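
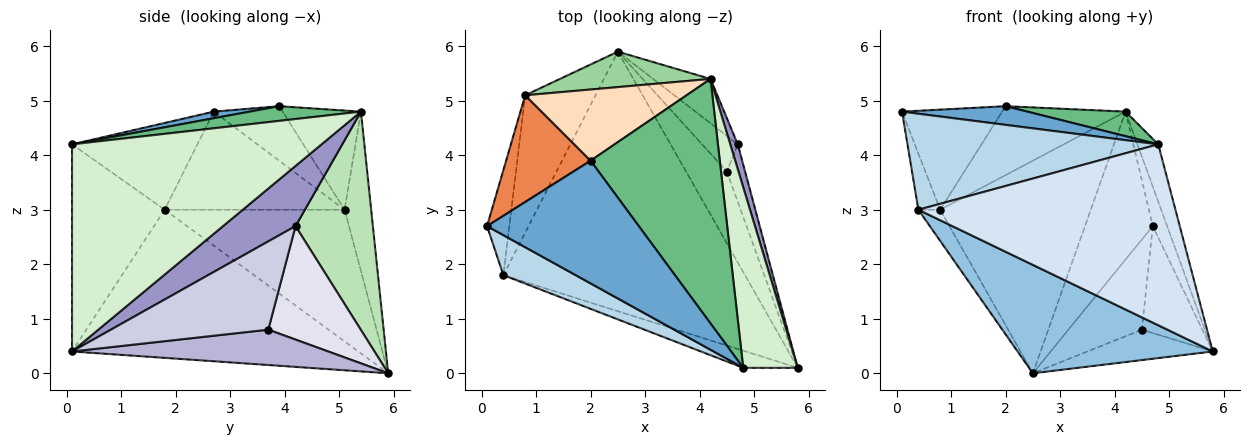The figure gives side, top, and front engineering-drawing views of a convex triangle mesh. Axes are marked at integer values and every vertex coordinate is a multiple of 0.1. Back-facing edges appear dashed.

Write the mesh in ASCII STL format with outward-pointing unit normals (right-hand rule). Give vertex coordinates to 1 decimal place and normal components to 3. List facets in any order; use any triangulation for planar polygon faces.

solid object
 facet normal 0.043 -0.150 0.988
  outer loop
   vertex 4.8 0.1 4.2
   vertex 2.0 3.9 4.9
   vertex 0.1 2.7 4.8
  endloop
 endfacet
 facet normal -0.492 -0.336 -0.803
  outer loop
   vertex 0.4 1.8 3.0
   vertex 2.5 5.9 0.0
   vertex 5.8 0.1 0.4
  endloop
 endfacet
 facet normal -0.419 -0.838 0.349
  outer loop
   vertex 0.4 1.8 3.0
   vertex 4.8 0.1 4.2
   vertex 0.1 2.7 4.8
  endloop
 endfacet
 facet normal -0.338 -0.937 -0.089
  outer loop
   vertex 0.4 1.8 3.0
   vertex 5.8 0.1 0.4
   vertex 4.8 0.1 4.2
  endloop
 endfacet
 facet normal -0.426 0.619 0.660
  outer loop
   vertex 0.8 5.1 3.0
   vertex 0.1 2.7 4.8
   vertex 2.0 3.9 4.9
  endloop
 endfacet
 facet normal -0.968 0.117 -0.220
  outer loop
   vertex 0.8 5.1 3.0
   vertex 0.4 1.8 3.0
   vertex 0.1 2.7 4.8
  endloop
 endfacet
 facet normal -0.877 0.106 -0.469
  outer loop
   vertex 0.8 5.1 3.0
   vertex 2.5 5.9 0.0
   vertex 0.4 1.8 3.0
  endloop
 endfacet
 facet normal -0.404 0.636 0.657
  outer loop
   vertex 4.2 5.4 4.8
   vertex 0.8 5.1 3.0
   vertex 2.0 3.9 4.9
  endloop
 endfacet
 facet normal 0.113 -0.099 0.989
  outer loop
   vertex 4.2 5.4 4.8
   vertex 2.0 3.9 4.9
   vertex 4.8 0.1 4.2
  endloop
 endfacet
 facet normal -0.171 0.972 0.162
  outer loop
   vertex 4.2 5.4 4.8
   vertex 2.5 5.9 0.0
   vertex 0.8 5.1 3.0
  endloop
 endfacet
 facet normal 0.738 0.647 -0.194
  outer loop
   vertex 4.2 5.4 4.8
   vertex 4.7 4.2 2.7
   vertex 2.5 5.9 0.0
  endloop
 endfacet
 facet normal 0.964 0.080 0.254
  outer loop
   vertex 4.2 5.4 4.8
   vertex 4.8 0.1 4.2
   vertex 5.8 0.1 0.4
  endloop
 endfacet
 facet normal 0.974 0.193 0.121
  outer loop
   vertex 4.2 5.4 4.8
   vertex 5.8 0.1 0.4
   vertex 4.7 4.2 2.7
  endloop
 endfacet
 facet normal 0.624 0.305 -0.720
  outer loop
   vertex 4.5 3.7 0.8
   vertex 5.8 0.1 0.4
   vertex 2.5 5.9 0.0
  endloop
 endfacet
 facet normal 0.917 0.352 -0.189
  outer loop
   vertex 4.5 3.7 0.8
   vertex 4.7 4.2 2.7
   vertex 5.8 0.1 0.4
  endloop
 endfacet
 facet normal 0.760 0.604 -0.239
  outer loop
   vertex 4.5 3.7 0.8
   vertex 2.5 5.9 0.0
   vertex 4.7 4.2 2.7
  endloop
 endfacet
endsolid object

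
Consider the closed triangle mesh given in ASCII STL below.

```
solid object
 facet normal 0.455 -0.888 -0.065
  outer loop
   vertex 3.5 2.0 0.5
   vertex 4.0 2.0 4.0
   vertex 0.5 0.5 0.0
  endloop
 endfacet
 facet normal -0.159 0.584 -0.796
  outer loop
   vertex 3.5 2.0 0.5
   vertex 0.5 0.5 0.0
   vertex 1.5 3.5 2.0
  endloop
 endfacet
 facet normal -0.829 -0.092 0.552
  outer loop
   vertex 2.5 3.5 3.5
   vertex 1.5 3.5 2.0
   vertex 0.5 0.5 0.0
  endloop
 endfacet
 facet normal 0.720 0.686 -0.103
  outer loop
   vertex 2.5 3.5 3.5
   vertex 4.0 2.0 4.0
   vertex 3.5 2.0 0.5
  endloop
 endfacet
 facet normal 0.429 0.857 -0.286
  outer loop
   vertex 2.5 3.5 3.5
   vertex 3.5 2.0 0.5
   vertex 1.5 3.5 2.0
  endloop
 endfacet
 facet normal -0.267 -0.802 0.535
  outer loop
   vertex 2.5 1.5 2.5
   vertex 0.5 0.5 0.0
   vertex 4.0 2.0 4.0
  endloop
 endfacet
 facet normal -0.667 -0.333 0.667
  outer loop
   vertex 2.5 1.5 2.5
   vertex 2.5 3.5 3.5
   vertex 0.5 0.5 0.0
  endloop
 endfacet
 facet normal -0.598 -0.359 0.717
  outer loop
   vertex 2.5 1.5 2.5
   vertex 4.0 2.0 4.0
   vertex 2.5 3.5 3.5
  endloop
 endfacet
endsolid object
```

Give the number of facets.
8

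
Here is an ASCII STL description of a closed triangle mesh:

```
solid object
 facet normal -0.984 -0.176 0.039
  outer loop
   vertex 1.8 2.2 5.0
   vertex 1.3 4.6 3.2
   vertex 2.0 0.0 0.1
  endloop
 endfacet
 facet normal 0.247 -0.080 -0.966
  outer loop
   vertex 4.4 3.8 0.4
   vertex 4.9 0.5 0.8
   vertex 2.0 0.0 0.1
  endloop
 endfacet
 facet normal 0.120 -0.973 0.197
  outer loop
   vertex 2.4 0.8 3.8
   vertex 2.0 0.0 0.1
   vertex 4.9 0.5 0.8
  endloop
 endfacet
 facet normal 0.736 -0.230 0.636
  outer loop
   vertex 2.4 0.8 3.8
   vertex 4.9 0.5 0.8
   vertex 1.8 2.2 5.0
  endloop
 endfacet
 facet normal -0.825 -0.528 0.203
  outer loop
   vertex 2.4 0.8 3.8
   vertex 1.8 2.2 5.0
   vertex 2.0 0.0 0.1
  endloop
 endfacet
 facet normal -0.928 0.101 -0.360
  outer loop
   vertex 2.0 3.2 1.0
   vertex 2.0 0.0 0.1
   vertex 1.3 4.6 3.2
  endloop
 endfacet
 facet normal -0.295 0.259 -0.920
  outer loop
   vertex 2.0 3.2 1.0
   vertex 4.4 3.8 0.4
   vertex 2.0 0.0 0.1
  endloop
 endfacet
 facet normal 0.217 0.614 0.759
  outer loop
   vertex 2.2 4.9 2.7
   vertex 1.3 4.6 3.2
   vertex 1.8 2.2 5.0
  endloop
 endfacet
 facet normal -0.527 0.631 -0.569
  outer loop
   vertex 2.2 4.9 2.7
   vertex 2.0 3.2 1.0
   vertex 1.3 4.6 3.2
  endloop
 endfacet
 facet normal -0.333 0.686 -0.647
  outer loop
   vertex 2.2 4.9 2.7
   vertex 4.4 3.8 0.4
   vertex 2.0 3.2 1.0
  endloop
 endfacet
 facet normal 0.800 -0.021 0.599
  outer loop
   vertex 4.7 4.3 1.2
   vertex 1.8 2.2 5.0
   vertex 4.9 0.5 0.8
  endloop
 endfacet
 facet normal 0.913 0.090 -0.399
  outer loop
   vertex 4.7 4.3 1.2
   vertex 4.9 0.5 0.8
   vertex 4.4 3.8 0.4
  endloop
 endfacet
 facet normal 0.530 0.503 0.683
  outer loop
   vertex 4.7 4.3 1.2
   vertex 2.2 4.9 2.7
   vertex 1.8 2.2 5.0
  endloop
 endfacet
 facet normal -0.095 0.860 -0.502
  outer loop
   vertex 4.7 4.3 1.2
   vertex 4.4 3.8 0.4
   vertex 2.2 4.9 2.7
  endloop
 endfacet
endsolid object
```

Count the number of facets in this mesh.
14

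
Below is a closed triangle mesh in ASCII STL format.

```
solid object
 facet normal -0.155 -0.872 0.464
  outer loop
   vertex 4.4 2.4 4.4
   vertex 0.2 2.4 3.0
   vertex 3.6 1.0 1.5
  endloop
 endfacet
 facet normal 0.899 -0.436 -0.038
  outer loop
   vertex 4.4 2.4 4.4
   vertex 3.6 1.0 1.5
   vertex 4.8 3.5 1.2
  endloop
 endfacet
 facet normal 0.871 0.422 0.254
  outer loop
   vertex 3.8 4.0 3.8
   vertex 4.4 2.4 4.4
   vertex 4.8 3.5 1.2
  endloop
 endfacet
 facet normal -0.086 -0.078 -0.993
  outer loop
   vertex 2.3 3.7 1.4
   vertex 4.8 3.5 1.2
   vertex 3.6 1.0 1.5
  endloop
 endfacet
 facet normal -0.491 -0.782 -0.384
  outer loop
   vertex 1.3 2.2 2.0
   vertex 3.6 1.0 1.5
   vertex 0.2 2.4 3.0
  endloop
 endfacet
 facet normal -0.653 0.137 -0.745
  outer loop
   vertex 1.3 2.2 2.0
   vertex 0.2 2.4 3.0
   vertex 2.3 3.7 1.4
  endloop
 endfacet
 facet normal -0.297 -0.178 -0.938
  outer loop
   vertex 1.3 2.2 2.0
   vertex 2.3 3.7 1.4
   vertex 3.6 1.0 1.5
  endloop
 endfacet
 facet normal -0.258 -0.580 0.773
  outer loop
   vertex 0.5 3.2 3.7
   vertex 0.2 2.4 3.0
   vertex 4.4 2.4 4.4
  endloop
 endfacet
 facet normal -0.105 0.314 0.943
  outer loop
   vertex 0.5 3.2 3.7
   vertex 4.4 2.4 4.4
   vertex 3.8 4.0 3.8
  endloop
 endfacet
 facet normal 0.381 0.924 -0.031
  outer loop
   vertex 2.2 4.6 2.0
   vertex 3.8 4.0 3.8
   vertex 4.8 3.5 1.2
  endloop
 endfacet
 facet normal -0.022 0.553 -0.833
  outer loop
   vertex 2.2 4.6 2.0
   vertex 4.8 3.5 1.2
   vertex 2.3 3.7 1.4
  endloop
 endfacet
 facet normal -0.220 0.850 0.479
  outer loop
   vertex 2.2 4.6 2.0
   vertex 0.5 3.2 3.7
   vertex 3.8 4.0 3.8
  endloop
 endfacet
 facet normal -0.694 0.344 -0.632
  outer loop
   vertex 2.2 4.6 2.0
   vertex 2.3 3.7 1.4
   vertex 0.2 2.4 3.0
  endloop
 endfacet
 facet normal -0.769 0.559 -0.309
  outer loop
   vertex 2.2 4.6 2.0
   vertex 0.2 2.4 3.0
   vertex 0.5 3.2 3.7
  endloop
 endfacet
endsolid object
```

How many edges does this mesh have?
21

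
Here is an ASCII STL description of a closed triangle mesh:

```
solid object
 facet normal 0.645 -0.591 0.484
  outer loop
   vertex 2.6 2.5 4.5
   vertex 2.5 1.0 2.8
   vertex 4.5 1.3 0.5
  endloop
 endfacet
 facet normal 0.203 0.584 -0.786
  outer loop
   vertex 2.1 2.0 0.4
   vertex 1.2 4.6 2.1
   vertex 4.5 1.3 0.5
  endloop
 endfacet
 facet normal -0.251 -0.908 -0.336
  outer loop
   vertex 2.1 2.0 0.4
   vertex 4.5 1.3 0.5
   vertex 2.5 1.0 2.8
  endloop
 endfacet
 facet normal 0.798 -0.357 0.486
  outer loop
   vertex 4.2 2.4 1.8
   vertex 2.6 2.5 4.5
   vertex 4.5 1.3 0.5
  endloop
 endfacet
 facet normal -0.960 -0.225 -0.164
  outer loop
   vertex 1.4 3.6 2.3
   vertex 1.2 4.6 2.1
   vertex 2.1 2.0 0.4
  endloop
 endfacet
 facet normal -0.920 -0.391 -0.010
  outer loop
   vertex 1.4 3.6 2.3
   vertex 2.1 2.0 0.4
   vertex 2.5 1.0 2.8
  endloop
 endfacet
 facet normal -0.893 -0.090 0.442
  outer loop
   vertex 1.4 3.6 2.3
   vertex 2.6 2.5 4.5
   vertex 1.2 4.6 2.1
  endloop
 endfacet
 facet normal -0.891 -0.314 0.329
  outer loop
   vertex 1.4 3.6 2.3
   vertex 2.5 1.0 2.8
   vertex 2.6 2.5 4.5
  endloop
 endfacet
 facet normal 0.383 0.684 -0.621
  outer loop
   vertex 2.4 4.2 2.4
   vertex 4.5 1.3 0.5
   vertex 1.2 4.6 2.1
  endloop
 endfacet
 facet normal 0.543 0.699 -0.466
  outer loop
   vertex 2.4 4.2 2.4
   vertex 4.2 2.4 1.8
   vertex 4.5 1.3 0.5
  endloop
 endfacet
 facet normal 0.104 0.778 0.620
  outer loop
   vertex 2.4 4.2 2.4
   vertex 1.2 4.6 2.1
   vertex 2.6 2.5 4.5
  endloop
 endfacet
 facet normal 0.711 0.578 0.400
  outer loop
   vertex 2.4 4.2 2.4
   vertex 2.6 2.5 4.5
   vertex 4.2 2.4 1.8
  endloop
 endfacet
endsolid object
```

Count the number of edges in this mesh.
18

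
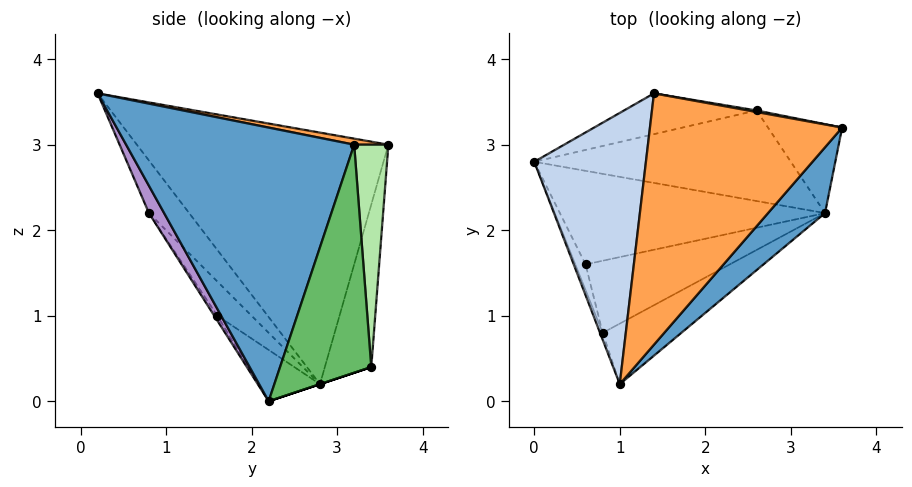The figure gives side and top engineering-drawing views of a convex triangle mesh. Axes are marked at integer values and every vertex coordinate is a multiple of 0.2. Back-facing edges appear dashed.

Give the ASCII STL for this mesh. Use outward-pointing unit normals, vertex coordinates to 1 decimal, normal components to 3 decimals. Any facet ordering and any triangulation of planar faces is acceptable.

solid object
 facet normal 0.762 -0.628 0.159
  outer loop
   vertex 3.4 2.2 0.0
   vertex 3.6 3.2 3.0
   vertex 1.0 0.2 3.6
  endloop
 endfacet
 facet normal -0.900 0.176 0.399
  outer loop
   vertex 1.4 3.6 3.0
   vertex 0.0 2.8 0.2
   vertex 1.0 0.2 3.6
  endloop
 endfacet
 facet normal 0.031 0.170 0.985
  outer loop
   vertex 1.4 3.6 3.0
   vertex 1.0 0.2 3.6
   vertex 3.6 3.2 3.0
  endloop
 endfacet
 facet normal -0.152 -0.600 -0.786
  outer loop
   vertex 0.6 1.6 1.0
   vertex 0.0 2.8 0.2
   vertex 3.4 2.2 0.0
  endloop
 endfacet
 facet normal 0.766 0.593 -0.249
  outer loop
   vertex 2.6 3.4 0.4
   vertex 3.6 3.2 3.0
   vertex 3.4 2.2 0.0
  endloop
 endfacet
 facet normal 0.179 0.984 0.007
  outer loop
   vertex 2.6 3.4 0.4
   vertex 1.4 3.6 3.0
   vertex 3.6 3.2 3.0
  endloop
 endfacet
 facet normal 0.000 0.316 -0.949
  outer loop
   vertex 2.6 3.4 0.4
   vertex 3.4 2.2 0.0
   vertex 0.0 2.8 0.2
  endloop
 endfacet
 facet normal -0.209 0.963 -0.171
  outer loop
   vertex 2.6 3.4 0.4
   vertex 0.0 2.8 0.2
   vertex 1.4 3.6 3.0
  endloop
 endfacet
 facet normal 0.142 -0.902 -0.407
  outer loop
   vertex 0.8 0.8 2.2
   vertex 3.4 2.2 0.0
   vertex 1.0 0.2 3.6
  endloop
 endfacet
 facet normal -0.019 -0.833 -0.552
  outer loop
   vertex 0.8 0.8 2.2
   vertex 0.6 1.6 1.0
   vertex 3.4 2.2 0.0
  endloop
 endfacet
 facet normal -0.911 -0.410 -0.046
  outer loop
   vertex 0.8 0.8 2.2
   vertex 1.0 0.2 3.6
   vertex 0.0 2.8 0.2
  endloop
 endfacet
 facet normal -0.796 -0.557 -0.239
  outer loop
   vertex 0.8 0.8 2.2
   vertex 0.0 2.8 0.2
   vertex 0.6 1.6 1.0
  endloop
 endfacet
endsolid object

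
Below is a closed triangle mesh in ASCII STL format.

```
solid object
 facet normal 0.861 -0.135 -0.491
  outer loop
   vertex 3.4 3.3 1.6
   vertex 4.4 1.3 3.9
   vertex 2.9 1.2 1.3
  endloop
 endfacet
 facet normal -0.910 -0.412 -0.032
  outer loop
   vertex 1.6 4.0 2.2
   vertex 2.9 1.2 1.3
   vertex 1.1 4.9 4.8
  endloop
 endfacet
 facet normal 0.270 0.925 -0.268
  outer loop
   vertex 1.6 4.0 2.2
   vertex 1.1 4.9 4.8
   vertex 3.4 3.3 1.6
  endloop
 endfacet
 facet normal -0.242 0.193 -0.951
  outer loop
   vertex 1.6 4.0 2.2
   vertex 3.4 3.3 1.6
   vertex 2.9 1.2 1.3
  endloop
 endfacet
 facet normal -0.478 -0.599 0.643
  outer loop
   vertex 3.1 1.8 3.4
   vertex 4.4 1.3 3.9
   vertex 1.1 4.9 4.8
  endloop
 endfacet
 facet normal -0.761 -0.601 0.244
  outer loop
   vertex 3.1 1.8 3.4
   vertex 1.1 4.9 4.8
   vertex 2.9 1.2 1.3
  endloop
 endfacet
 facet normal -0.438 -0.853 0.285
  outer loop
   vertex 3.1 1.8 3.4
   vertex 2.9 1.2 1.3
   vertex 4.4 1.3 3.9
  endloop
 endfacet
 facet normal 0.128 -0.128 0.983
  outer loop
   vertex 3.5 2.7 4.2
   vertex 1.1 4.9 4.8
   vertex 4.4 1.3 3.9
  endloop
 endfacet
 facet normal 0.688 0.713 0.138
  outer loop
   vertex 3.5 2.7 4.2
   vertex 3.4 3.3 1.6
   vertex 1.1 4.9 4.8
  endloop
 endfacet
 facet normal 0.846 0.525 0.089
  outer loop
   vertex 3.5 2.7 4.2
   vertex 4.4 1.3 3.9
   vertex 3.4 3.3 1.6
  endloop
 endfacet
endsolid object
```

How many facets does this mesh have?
10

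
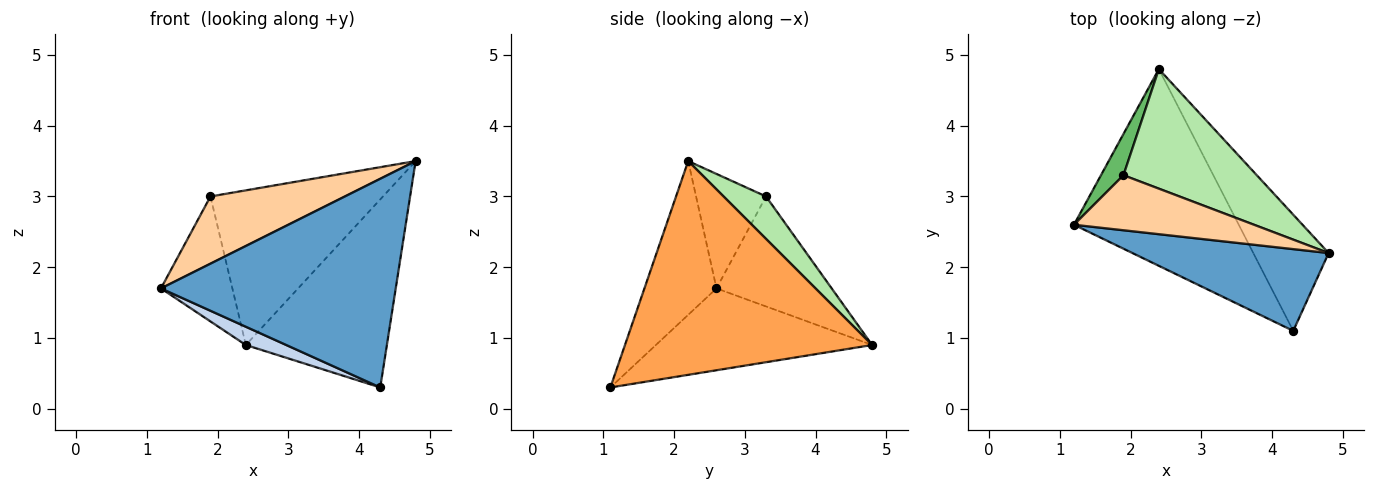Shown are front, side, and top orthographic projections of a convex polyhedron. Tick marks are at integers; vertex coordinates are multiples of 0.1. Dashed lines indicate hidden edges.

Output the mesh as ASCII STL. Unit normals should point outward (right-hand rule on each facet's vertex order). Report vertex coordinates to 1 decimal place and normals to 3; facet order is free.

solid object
 facet normal -0.275 -0.895 0.351
  outer loop
   vertex 4.3 1.1 0.3
   vertex 4.8 2.2 3.5
   vertex 1.2 2.6 1.7
  endloop
 endfacet
 facet normal -0.443 -0.083 -0.893
  outer loop
   vertex 4.3 1.1 0.3
   vertex 1.2 2.6 1.7
   vertex 2.4 4.8 0.9
  endloop
 endfacet
 facet normal 0.830 0.474 -0.293
  outer loop
   vertex 4.3 1.1 0.3
   vertex 2.4 4.8 0.9
   vertex 4.8 2.2 3.5
  endloop
 endfacet
 facet normal -0.374 -0.718 0.588
  outer loop
   vertex 1.9 3.3 3.0
   vertex 1.2 2.6 1.7
   vertex 4.8 2.2 3.5
  endloop
 endfacet
 facet normal -0.837 0.519 0.171
  outer loop
   vertex 1.9 3.3 3.0
   vertex 2.4 4.8 0.9
   vertex 1.2 2.6 1.7
  endloop
 endfacet
 facet normal 0.191 0.777 0.600
  outer loop
   vertex 1.9 3.3 3.0
   vertex 4.8 2.2 3.5
   vertex 2.4 4.8 0.9
  endloop
 endfacet
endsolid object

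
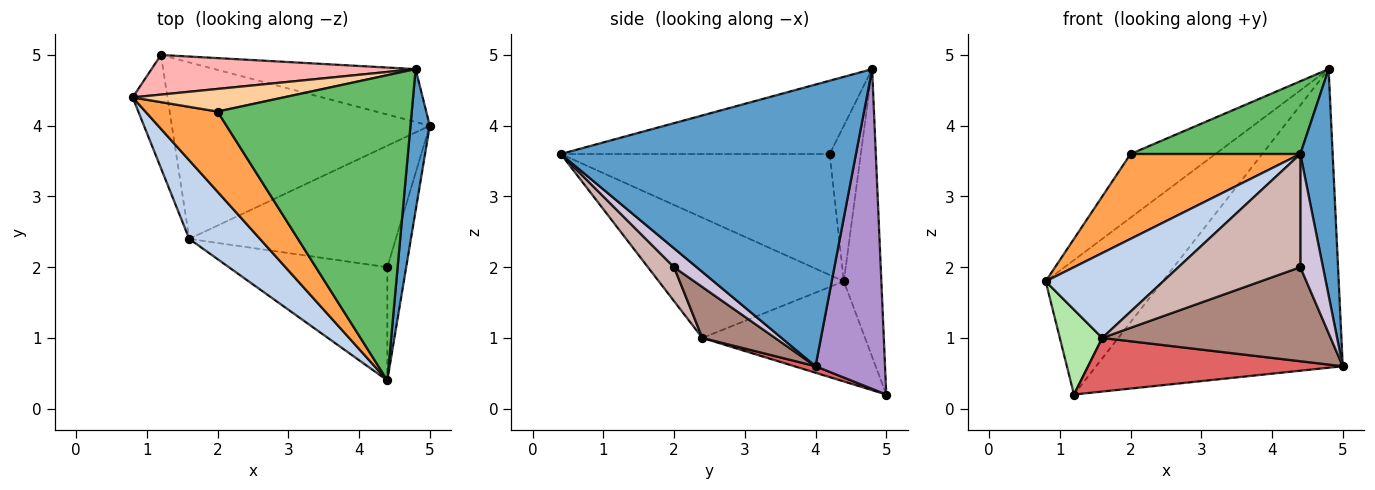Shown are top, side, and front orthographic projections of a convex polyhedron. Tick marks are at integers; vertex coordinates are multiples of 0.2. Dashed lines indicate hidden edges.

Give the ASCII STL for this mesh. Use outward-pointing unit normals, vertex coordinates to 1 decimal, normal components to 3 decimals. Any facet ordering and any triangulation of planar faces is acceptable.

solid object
 facet normal 0.992 -0.109 0.068
  outer loop
   vertex 4.8 4.8 4.8
   vertex 4.4 0.4 3.6
   vertex 5.0 4.0 0.6
  endloop
 endfacet
 facet normal -0.756 -0.480 0.445
  outer loop
   vertex 1.6 2.4 1.0
   vertex 4.4 0.4 3.6
   vertex 0.8 4.4 1.8
  endloop
 endfacet
 facet normal -0.755 -0.477 0.450
  outer loop
   vertex 2.0 4.2 3.6
   vertex 0.8 4.4 1.8
   vertex 4.4 0.4 3.6
  endloop
 endfacet
 facet normal -0.327 0.891 0.317
  outer loop
   vertex 2.0 4.2 3.6
   vertex 4.8 4.8 4.8
   vertex 0.8 4.4 1.8
  endloop
 endfacet
 facet normal -0.345 -0.218 0.913
  outer loop
   vertex 2.0 4.2 3.6
   vertex 4.4 0.4 3.6
   vertex 4.8 4.8 4.8
  endloop
 endfacet
 facet normal -0.917 -0.239 -0.319
  outer loop
   vertex 1.2 5.0 0.2
   vertex 1.6 2.4 1.0
   vertex 0.8 4.4 1.8
  endloop
 endfacet
 facet normal 0.024 -0.291 -0.957
  outer loop
   vertex 1.2 5.0 0.2
   vertex 5.0 4.0 0.6
   vertex 1.6 2.4 1.0
  endloop
 endfacet
 facet normal -0.294 0.917 0.270
  outer loop
   vertex 1.2 5.0 0.2
   vertex 0.8 4.4 1.8
   vertex 4.8 4.8 4.8
  endloop
 endfacet
 facet normal 0.267 0.949 -0.168
  outer loop
   vertex 1.2 5.0 0.2
   vertex 4.8 4.8 4.8
   vertex 5.0 4.0 0.6
  endloop
 endfacet
 facet normal 0.577 -0.577 -0.577
  outer loop
   vertex 4.4 2.0 2.0
   vertex 5.0 4.0 0.6
   vertex 4.4 0.4 3.6
  endloop
 endfacet
 facet normal 0.191 -0.601 -0.776
  outer loop
   vertex 4.4 2.0 2.0
   vertex 1.6 2.4 1.0
   vertex 5.0 4.0 0.6
  endloop
 endfacet
 facet normal 0.150 -0.699 -0.699
  outer loop
   vertex 4.4 2.0 2.0
   vertex 4.4 0.4 3.6
   vertex 1.6 2.4 1.0
  endloop
 endfacet
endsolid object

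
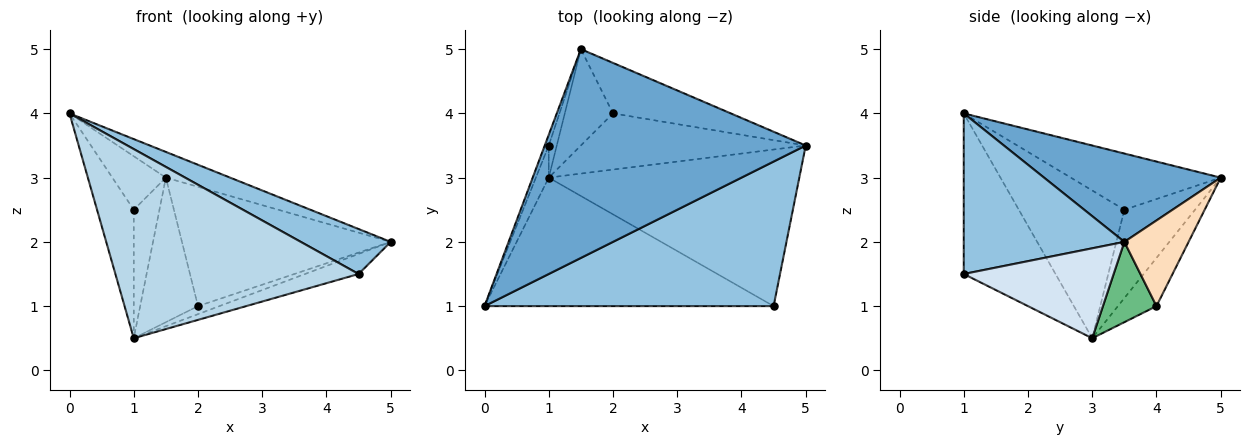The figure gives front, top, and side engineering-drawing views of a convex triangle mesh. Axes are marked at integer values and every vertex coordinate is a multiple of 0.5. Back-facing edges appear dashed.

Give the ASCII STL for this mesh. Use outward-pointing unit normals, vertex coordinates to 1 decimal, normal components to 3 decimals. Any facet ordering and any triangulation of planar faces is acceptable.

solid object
 facet normal 0.318 0.116 0.941
  outer loop
   vertex 1.5 5.0 3.0
   vertex 0.0 1.0 4.0
   vertex 5.0 3.5 2.0
  endloop
 endfacet
 facet normal 0.469 -0.262 0.844
  outer loop
   vertex 4.5 1.0 1.5
   vertex 5.0 3.5 2.0
   vertex 0.0 1.0 4.0
  endloop
 endfacet
 facet normal -0.298 -0.790 -0.536
  outer loop
   vertex 4.5 1.0 1.5
   vertex 0.0 1.0 4.0
   vertex 1.0 3.0 0.5
  endloop
 endfacet
 facet normal 0.335 0.120 -0.934
  outer loop
   vertex 4.5 1.0 1.5
   vertex 1.0 3.0 0.5
   vertex 5.0 3.5 2.0
  endloop
 endfacet
 facet normal -0.940 0.336 -0.067
  outer loop
   vertex 1.0 3.5 2.5
   vertex 0.0 1.0 4.0
   vertex 1.5 5.0 3.0
  endloop
 endfacet
 facet normal -0.941 0.327 -0.082
  outer loop
   vertex 1.0 3.5 2.5
   vertex 1.0 3.0 0.5
   vertex 0.0 1.0 4.0
  endloop
 endfacet
 facet normal -0.936 0.341 -0.085
  outer loop
   vertex 1.0 3.5 2.5
   vertex 1.5 5.0 3.0
   vertex 1.0 3.0 0.5
  endloop
 endfacet
 facet normal 0.273 0.886 -0.375
  outer loop
   vertex 2.0 4.0 1.0
   vertex 1.5 5.0 3.0
   vertex 5.0 3.5 2.0
  endloop
 endfacet
 facet normal 0.333 0.133 -0.933
  outer loop
   vertex 2.0 4.0 1.0
   vertex 5.0 3.5 2.0
   vertex 1.0 3.0 0.5
  endloop
 endfacet
 facet normal -0.485 0.728 -0.485
  outer loop
   vertex 2.0 4.0 1.0
   vertex 1.0 3.0 0.5
   vertex 1.5 5.0 3.0
  endloop
 endfacet
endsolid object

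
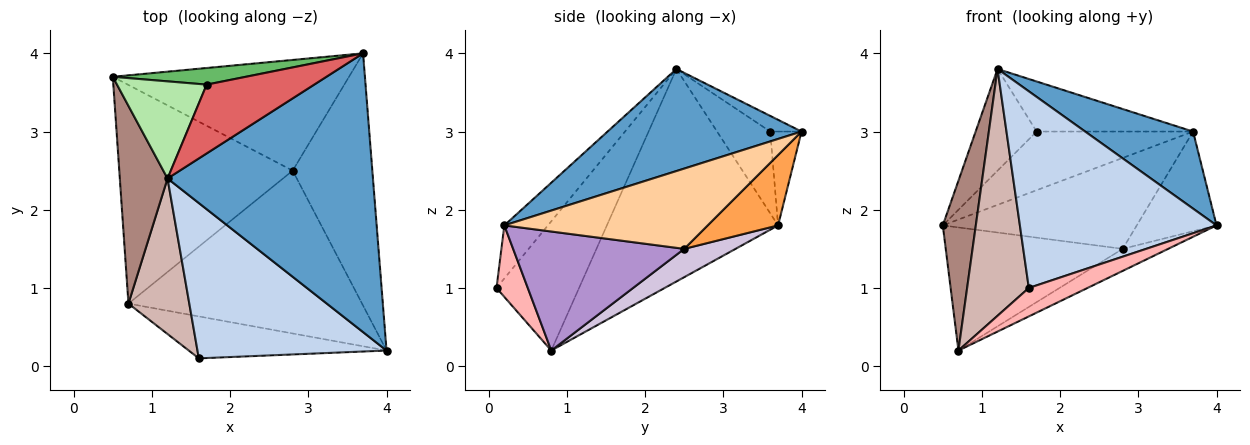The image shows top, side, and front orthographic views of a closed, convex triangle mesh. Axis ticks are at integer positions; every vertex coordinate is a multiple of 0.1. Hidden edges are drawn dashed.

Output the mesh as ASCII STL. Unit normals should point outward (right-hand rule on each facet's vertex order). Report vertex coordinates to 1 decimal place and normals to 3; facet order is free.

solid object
 facet normal 0.432 -0.240 0.869
  outer loop
   vertex 1.2 2.4 3.8
   vertex 4.0 0.2 1.8
   vertex 3.7 4.0 3.0
  endloop
 endfacet
 facet normal -0.171 -0.773 0.611
  outer loop
   vertex 1.6 0.1 1.0
   vertex 4.0 0.2 1.8
   vertex 1.2 2.4 3.8
  endloop
 endfacet
 facet normal 0.224 0.618 -0.753
  outer loop
   vertex 2.8 2.5 1.5
   vertex 0.5 3.7 1.8
   vertex 3.7 4.0 3.0
  endloop
 endfacet
 facet normal 0.684 0.268 -0.679
  outer loop
   vertex 2.8 2.5 1.5
   vertex 3.7 4.0 3.0
   vertex 4.0 0.2 1.8
  endloop
 endfacet
 facet normal -0.189 0.945 0.268
  outer loop
   vertex 1.7 3.6 3.0
   vertex 3.7 4.0 3.0
   vertex 0.5 3.7 1.8
  endloop
 endfacet
 facet normal -0.533 0.612 0.584
  outer loop
   vertex 1.7 3.6 3.0
   vertex 0.5 3.7 1.8
   vertex 1.2 2.4 3.8
  endloop
 endfacet
 facet normal -0.117 0.584 0.803
  outer loop
   vertex 1.7 3.6 3.0
   vertex 1.2 2.4 3.8
   vertex 3.7 4.0 3.0
  endloop
 endfacet
 facet normal 0.287 -0.538 -0.793
  outer loop
   vertex 0.7 0.8 0.2
   vertex 4.0 0.2 1.8
   vertex 1.6 0.1 1.0
  endloop
 endfacet
 facet normal 0.451 0.120 -0.885
  outer loop
   vertex 0.7 0.8 0.2
   vertex 2.8 2.5 1.5
   vertex 4.0 0.2 1.8
  endloop
 endfacet
 facet normal 0.141 0.486 -0.863
  outer loop
   vertex 0.7 0.8 0.2
   vertex 0.5 3.7 1.8
   vertex 2.8 2.5 1.5
  endloop
 endfacet
 facet normal -0.959 -0.185 0.215
  outer loop
   vertex 0.7 0.8 0.2
   vertex 1.2 2.4 3.8
   vertex 0.5 3.7 1.8
  endloop
 endfacet
 facet normal -0.749 -0.560 0.353
  outer loop
   vertex 0.7 0.8 0.2
   vertex 1.6 0.1 1.0
   vertex 1.2 2.4 3.8
  endloop
 endfacet
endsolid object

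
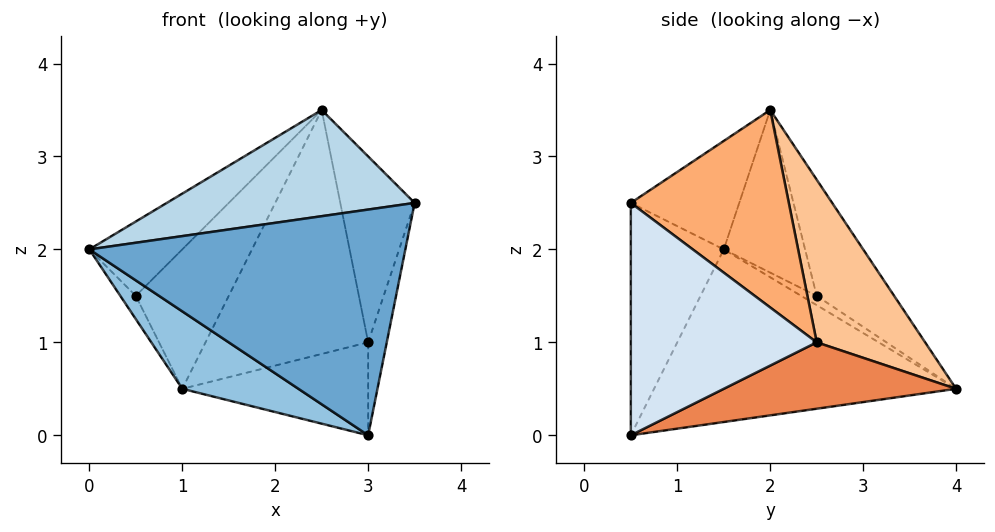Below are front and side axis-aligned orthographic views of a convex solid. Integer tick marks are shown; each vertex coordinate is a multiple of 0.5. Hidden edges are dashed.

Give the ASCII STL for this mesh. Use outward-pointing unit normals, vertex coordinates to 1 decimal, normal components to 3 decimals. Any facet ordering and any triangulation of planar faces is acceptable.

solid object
 facet normal -0.282 -0.958 0.056
  outer loop
   vertex 3.0 0.5 0.0
   vertex 3.5 0.5 2.5
   vertex 0.0 1.5 2.0
  endloop
 endfacet
 facet normal -0.592 -0.228 -0.774
  outer loop
   vertex 3.0 0.5 0.0
   vertex 0.0 1.5 2.0
   vertex 1.0 4.0 0.5
  endloop
 endfacet
 facet normal -0.287 -0.656 0.698
  outer loop
   vertex 2.5 2.0 3.5
   vertex 0.0 1.5 2.0
   vertex 3.5 0.5 2.5
  endloop
 endfacet
 facet normal 0.976 0.098 -0.195
  outer loop
   vertex 3.0 2.5 1.0
   vertex 3.5 0.5 2.5
   vertex 3.0 0.5 0.0
  endloop
 endfacet
 facet normal 0.488 0.390 -0.781
  outer loop
   vertex 3.0 2.5 1.0
   vertex 3.0 0.5 0.0
   vertex 1.0 4.0 0.5
  endloop
 endfacet
 facet normal 0.874 0.411 0.257
  outer loop
   vertex 3.0 2.5 1.0
   vertex 2.5 2.0 3.5
   vertex 3.5 0.5 2.5
  endloop
 endfacet
 facet normal 0.535 0.802 0.267
  outer loop
   vertex 3.0 2.5 1.0
   vertex 1.0 4.0 0.5
   vertex 2.5 2.0 3.5
  endloop
 endfacet
 facet normal -0.577 0.577 0.577
  outer loop
   vertex 0.5 2.5 1.5
   vertex 1.0 4.0 0.5
   vertex 0.0 1.5 2.0
  endloop
 endfacet
 facet normal -0.503 0.574 0.646
  outer loop
   vertex 0.5 2.5 1.5
   vertex 0.0 1.5 2.0
   vertex 2.5 2.0 3.5
  endloop
 endfacet
 facet normal -0.492 0.590 0.640
  outer loop
   vertex 0.5 2.5 1.5
   vertex 2.5 2.0 3.5
   vertex 1.0 4.0 0.5
  endloop
 endfacet
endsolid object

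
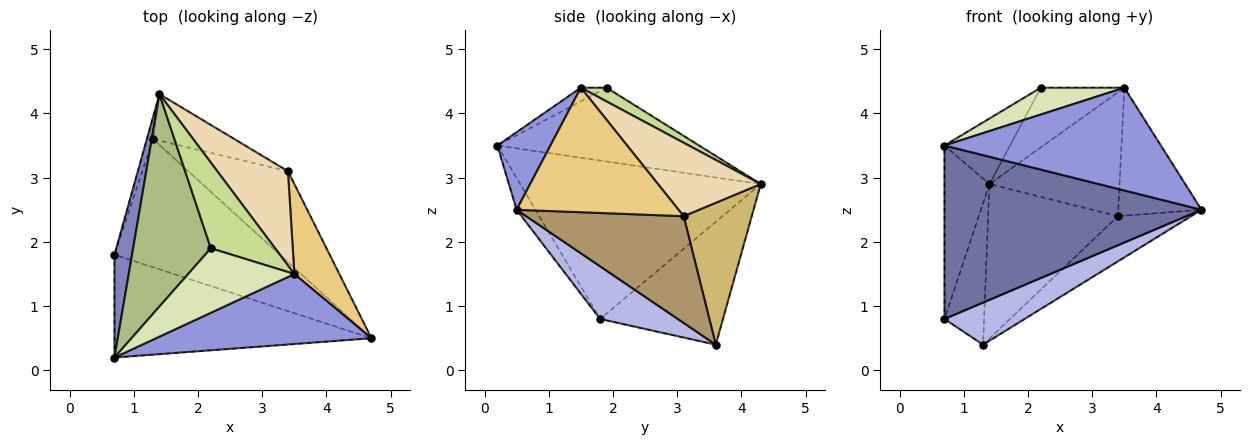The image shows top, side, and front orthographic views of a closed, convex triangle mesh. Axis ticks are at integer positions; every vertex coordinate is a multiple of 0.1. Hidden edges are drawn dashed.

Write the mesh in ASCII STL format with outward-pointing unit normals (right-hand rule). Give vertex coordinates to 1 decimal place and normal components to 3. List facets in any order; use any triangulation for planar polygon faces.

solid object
 facet normal -0.063 -0.859 -0.509
  outer loop
   vertex 0.7 0.2 3.5
   vertex 0.7 1.8 0.8
   vertex 4.7 0.5 2.5
  endloop
 endfacet
 facet normal -0.977 0.183 0.108
  outer loop
   vertex 0.7 0.2 3.5
   vertex 1.4 4.3 2.9
   vertex 0.7 1.8 0.8
  endloop
 endfacet
 facet normal 0.199 -0.810 0.552
  outer loop
   vertex 3.5 1.5 4.4
   vertex 0.7 0.2 3.5
   vertex 4.7 0.5 2.5
  endloop
 endfacet
 facet normal 0.289 -0.299 -0.909
  outer loop
   vertex 1.3 3.6 0.4
   vertex 4.7 0.5 2.5
   vertex 0.7 1.8 0.8
  endloop
 endfacet
 facet normal -0.951 0.306 -0.048
  outer loop
   vertex 1.3 3.6 0.4
   vertex 0.7 1.8 0.8
   vertex 1.4 4.3 2.9
  endloop
 endfacet
 facet normal -0.672 0.218 0.708
  outer loop
   vertex 2.2 1.9 4.4
   vertex 1.4 4.3 2.9
   vertex 0.7 0.2 3.5
  endloop
 endfacet
 facet normal 0.173 0.563 0.808
  outer loop
   vertex 2.2 1.9 4.4
   vertex 3.5 1.5 4.4
   vertex 1.4 4.3 2.9
  endloop
 endfacet
 facet normal -0.117 -0.382 0.917
  outer loop
   vertex 2.2 1.9 4.4
   vertex 0.7 0.2 3.5
   vertex 3.5 1.5 4.4
  endloop
 endfacet
 facet normal 0.692 0.321 -0.646
  outer loop
   vertex 3.4 3.1 2.4
   vertex 4.7 0.5 2.5
   vertex 1.3 3.6 0.4
  endloop
 endfacet
 facet normal 0.449 0.856 -0.258
  outer loop
   vertex 3.4 3.1 2.4
   vertex 1.3 3.6 0.4
   vertex 1.4 4.3 2.9
  endloop
 endfacet
 facet normal 0.847 0.435 0.306
  outer loop
   vertex 3.4 3.1 2.4
   vertex 3.5 1.5 4.4
   vertex 4.7 0.5 2.5
  endloop
 endfacet
 facet normal 0.532 0.674 0.512
  outer loop
   vertex 3.4 3.1 2.4
   vertex 1.4 4.3 2.9
   vertex 3.5 1.5 4.4
  endloop
 endfacet
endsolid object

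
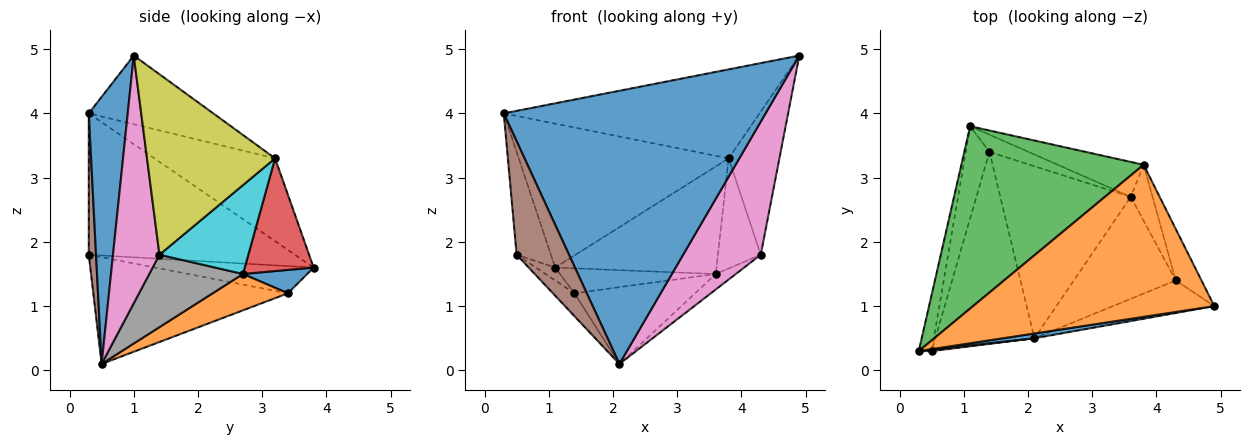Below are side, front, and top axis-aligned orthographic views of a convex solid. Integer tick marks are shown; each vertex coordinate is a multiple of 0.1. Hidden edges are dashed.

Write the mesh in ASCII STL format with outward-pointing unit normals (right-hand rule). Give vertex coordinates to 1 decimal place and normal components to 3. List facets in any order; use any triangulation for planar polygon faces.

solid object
 facet normal 0.147 -0.989 0.017
  outer loop
   vertex 2.1 0.5 0.1
   vertex 4.9 1.0 4.9
   vertex 0.3 0.3 4.0
  endloop
 endfacet
 facet normal -0.239 0.490 0.838
  outer loop
   vertex 3.8 3.2 3.3
   vertex 0.3 0.3 4.0
   vertex 4.9 1.0 4.9
  endloop
 endfacet
 facet normal -0.336 0.584 0.739
  outer loop
   vertex 3.8 3.2 3.3
   vertex 1.1 3.8 1.6
   vertex 0.3 0.3 4.0
  endloop
 endfacet
 facet normal 0.376 0.881 -0.287
  outer loop
   vertex 3.8 3.2 3.3
   vertex 3.6 2.7 1.5
   vertex 1.1 3.8 1.6
  endloop
 endfacet
 facet normal -0.983 0.163 -0.089
  outer loop
   vertex 0.5 0.3 1.8
   vertex 0.3 0.3 4.0
   vertex 1.1 3.8 1.6
  endloop
 endfacet
 facet normal 0.137 -0.990 0.012
  outer loop
   vertex 0.5 0.3 1.8
   vertex 2.1 0.5 0.1
   vertex 0.3 0.3 4.0
  endloop
 endfacet
 facet normal 0.502 -0.840 -0.206
  outer loop
   vertex 4.3 1.4 1.8
   vertex 4.9 1.0 4.9
   vertex 2.1 0.5 0.1
  endloop
 endfacet
 facet normal 0.575 0.123 -0.809
  outer loop
   vertex 4.3 1.4 1.8
   vertex 2.1 0.5 0.1
   vertex 3.6 2.7 1.5
  endloop
 endfacet
 facet normal 0.922 0.365 -0.131
  outer loop
   vertex 4.3 1.4 1.8
   vertex 3.8 3.2 3.3
   vertex 4.9 1.0 4.9
  endloop
 endfacet
 facet normal 0.880 0.424 -0.216
  outer loop
   vertex 4.3 1.4 1.8
   vertex 3.6 2.7 1.5
   vertex 3.8 3.2 3.3
  endloop
 endfacet
 facet normal 0.321 0.779 -0.538
  outer loop
   vertex 1.4 3.4 1.2
   vertex 1.1 3.8 1.6
   vertex 3.6 2.7 1.5
  endloop
 endfacet
 facet normal 0.246 0.395 -0.885
  outer loop
   vertex 1.4 3.4 1.2
   vertex 3.6 2.7 1.5
   vertex 2.1 0.5 0.1
  endloop
 endfacet
 facet normal -0.751 0.091 -0.654
  outer loop
   vertex 1.4 3.4 1.2
   vertex 0.5 0.3 1.8
   vertex 1.1 3.8 1.6
  endloop
 endfacet
 facet normal -0.731 0.081 -0.678
  outer loop
   vertex 1.4 3.4 1.2
   vertex 2.1 0.5 0.1
   vertex 0.5 0.3 1.8
  endloop
 endfacet
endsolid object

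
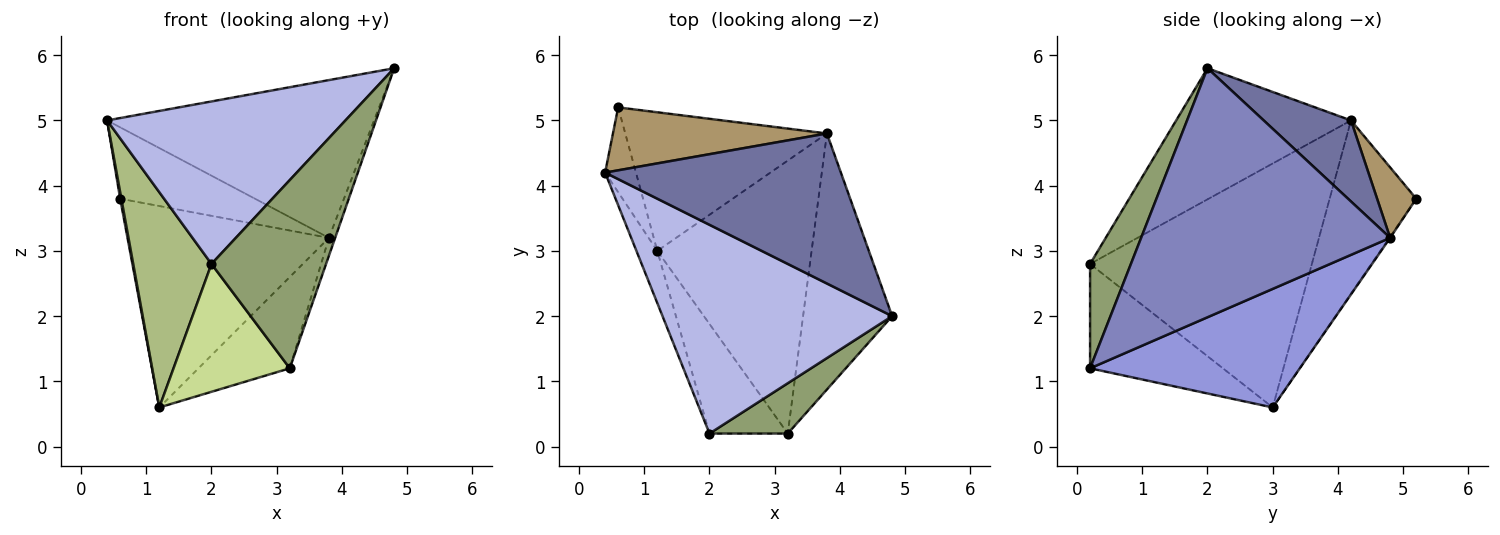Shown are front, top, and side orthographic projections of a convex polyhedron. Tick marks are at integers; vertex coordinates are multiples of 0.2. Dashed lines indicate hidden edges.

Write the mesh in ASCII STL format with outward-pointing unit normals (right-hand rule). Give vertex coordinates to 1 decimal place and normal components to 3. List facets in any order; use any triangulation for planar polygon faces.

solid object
 facet normal 0.231 0.705 0.671
  outer loop
   vertex 3.8 4.8 3.2
   vertex 0.4 4.2 5.0
   vertex 4.8 2.0 5.8
  endloop
 endfacet
 facet normal 0.941 0.024 -0.337
  outer loop
   vertex 3.8 4.8 3.2
   vertex 4.8 2.0 5.8
   vertex 3.2 0.2 1.2
  endloop
 endfacet
 facet normal 0.589 0.256 -0.766
  outer loop
   vertex 3.8 4.8 3.2
   vertex 3.2 0.2 1.2
   vertex 1.2 3.0 0.6
  endloop
 endfacet
 facet normal -0.411 -0.560 0.719
  outer loop
   vertex 2.0 0.2 2.8
   vertex 4.8 2.0 5.8
   vertex 0.4 4.2 5.0
  endloop
 endfacet
 facet normal 0.326 -0.913 0.244
  outer loop
   vertex 2.0 0.2 2.8
   vertex 3.2 0.2 1.2
   vertex 4.8 2.0 5.8
  endloop
 endfacet
 facet normal -0.940 -0.332 -0.080
  outer loop
   vertex 2.0 0.2 2.8
   vertex 0.4 4.2 5.0
   vertex 1.2 3.0 0.6
  endloop
 endfacet
 facet normal -0.655 -0.573 -0.492
  outer loop
   vertex 2.0 0.2 2.8
   vertex 1.2 3.0 0.6
   vertex 3.2 0.2 1.2
  endloop
 endfacet
 facet normal -0.984 -0.013 -0.175
  outer loop
   vertex 0.6 5.2 3.8
   vertex 1.2 3.0 0.6
   vertex 0.4 4.2 5.0
  endloop
 endfacet
 facet normal 0.213 0.733 0.646
  outer loop
   vertex 0.6 5.2 3.8
   vertex 0.4 4.2 5.0
   vertex 3.8 4.8 3.2
  endloop
 endfacet
 facet normal -0.003 0.824 -0.567
  outer loop
   vertex 0.6 5.2 3.8
   vertex 3.8 4.8 3.2
   vertex 1.2 3.0 0.6
  endloop
 endfacet
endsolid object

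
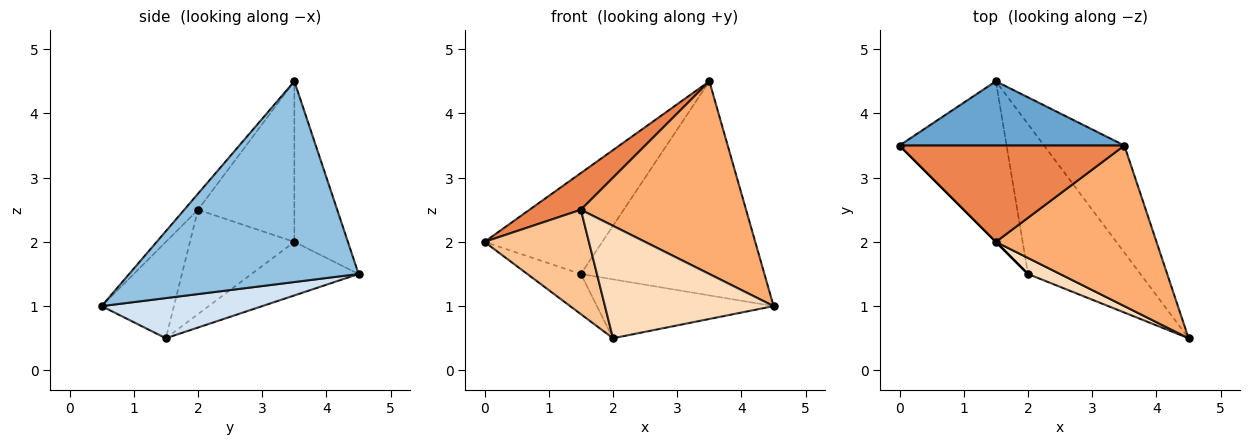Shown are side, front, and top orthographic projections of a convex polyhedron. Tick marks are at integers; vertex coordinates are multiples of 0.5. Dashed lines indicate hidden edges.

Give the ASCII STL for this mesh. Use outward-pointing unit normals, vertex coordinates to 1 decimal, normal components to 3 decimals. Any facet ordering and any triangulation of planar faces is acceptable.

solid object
 facet normal -0.358 0.788 0.501
  outer loop
   vertex 1.5 4.5 1.5
   vertex 0.0 3.5 2.0
   vertex 3.5 3.5 4.5
  endloop
 endfacet
 facet normal 0.745 0.596 -0.298
  outer loop
   vertex 1.5 4.5 1.5
   vertex 3.5 3.5 4.5
   vertex 4.5 0.5 1.0
  endloop
 endfacet
 facet normal -0.436 0.218 -0.873
  outer loop
   vertex 2.0 1.5 0.5
   vertex 0.0 3.5 2.0
   vertex 1.5 4.5 1.5
  endloop
 endfacet
 facet normal 0.315 0.347 -0.883
  outer loop
   vertex 2.0 1.5 0.5
   vertex 1.5 4.5 1.5
   vertex 4.5 0.5 1.0
  endloop
 endfacet
 facet normal -0.555 -0.296 0.777
  outer loop
   vertex 1.5 2.0 2.5
   vertex 3.5 3.5 4.5
   vertex 0.0 3.5 2.0
  endloop
 endfacet
 facet normal -0.064 -0.767 0.639
  outer loop
   vertex 1.5 2.0 2.5
   vertex 4.5 0.5 1.0
   vertex 3.5 3.5 4.5
  endloop
 endfacet
 facet normal -0.707 -0.707 0.000
  outer loop
   vertex 1.5 2.0 2.5
   vertex 0.0 3.5 2.0
   vertex 2.0 1.5 0.5
  endloop
 endfacet
 facet normal -0.391 -0.911 0.130
  outer loop
   vertex 1.5 2.0 2.5
   vertex 2.0 1.5 0.5
   vertex 4.5 0.5 1.0
  endloop
 endfacet
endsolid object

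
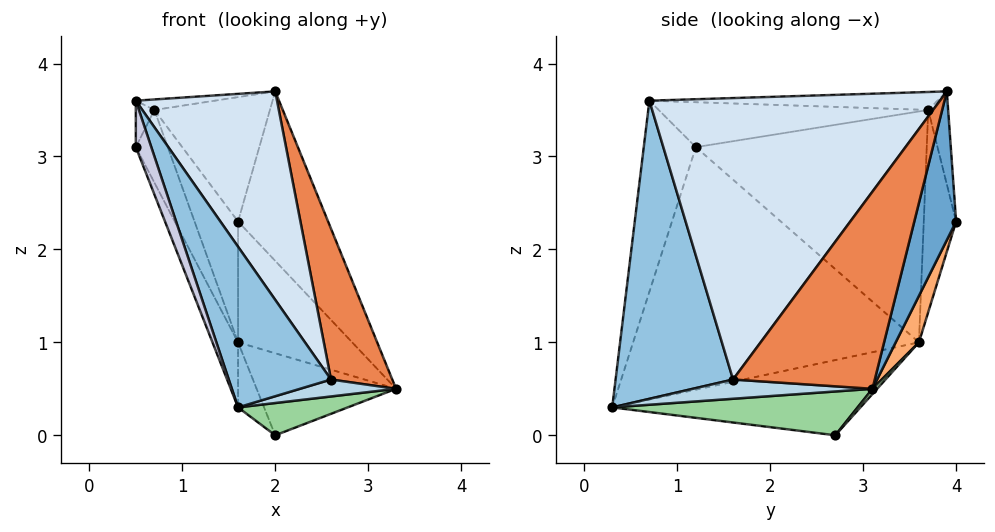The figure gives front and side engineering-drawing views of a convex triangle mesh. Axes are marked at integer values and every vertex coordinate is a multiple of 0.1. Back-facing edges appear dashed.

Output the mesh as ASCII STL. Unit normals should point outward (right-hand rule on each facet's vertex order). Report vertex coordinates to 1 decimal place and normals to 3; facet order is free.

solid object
 facet normal 0.421 0.906 -0.056
  outer loop
   vertex 2.0 3.9 3.7
   vertex 3.3 3.1 0.5
   vertex 1.6 4.0 2.3
  endloop
 endfacet
 facet normal 0.716 -0.623 0.314
  outer loop
   vertex 2.6 1.6 0.6
   vertex 0.5 0.7 3.6
   vertex 1.6 0.3 0.3
  endloop
 endfacet
 facet normal 0.656 -0.351 -0.668
  outer loop
   vertex 2.6 1.6 0.6
   vertex 1.6 0.3 0.3
   vertex 3.3 3.1 0.5
  endloop
 endfacet
 facet normal 0.805 -0.391 0.446
  outer loop
   vertex 2.6 1.6 0.6
   vertex 2.0 3.9 3.7
   vertex 0.5 0.7 3.6
  endloop
 endfacet
 facet normal 0.830 -0.359 0.427
  outer loop
   vertex 2.6 1.6 0.6
   vertex 3.3 3.1 0.5
   vertex 2.0 3.9 3.7
  endloop
 endfacet
 facet normal 0.191 0.938 -0.289
  outer loop
   vertex 1.6 3.6 1.0
   vertex 1.6 4.0 2.3
   vertex 3.3 3.1 0.5
  endloop
 endfacet
 facet normal -0.158 0.043 0.986
  outer loop
   vertex 0.7 3.7 3.5
   vertex 0.5 0.7 3.6
   vertex 2.0 3.9 3.7
  endloop
 endfacet
 facet normal -0.169 0.979 0.118
  outer loop
   vertex 0.7 3.7 3.5
   vertex 2.0 3.9 3.7
   vertex 1.6 4.0 2.3
  endloop
 endfacet
 facet normal -0.579 0.779 -0.240
  outer loop
   vertex 0.7 3.7 3.5
   vertex 1.6 4.0 2.3
   vertex 1.6 3.6 1.0
  endloop
 endfacet
 facet normal 0.401 -0.179 -0.899
  outer loop
   vertex 2.0 2.7 0.0
   vertex 3.3 3.1 0.5
   vertex 1.6 0.3 0.3
  endloop
 endfacet
 facet normal 0.025 0.748 -0.663
  outer loop
   vertex 2.0 2.7 0.0
   vertex 1.6 3.6 1.0
   vertex 3.3 3.1 0.5
  endloop
 endfacet
 facet normal -0.892 0.094 -0.441
  outer loop
   vertex 2.0 2.7 0.0
   vertex 1.6 0.3 0.3
   vertex 1.6 3.6 1.0
  endloop
 endfacet
 facet normal -0.918 0.082 -0.387
  outer loop
   vertex 0.5 1.2 3.1
   vertex 1.6 3.6 1.0
   vertex 1.6 0.3 0.3
  endloop
 endfacet
 facet normal -0.931 0.129 -0.340
  outer loop
   vertex 0.5 1.2 3.1
   vertex 0.7 3.7 3.5
   vertex 1.6 3.6 1.0
  endloop
 endfacet
 facet normal -0.922 -0.274 -0.274
  outer loop
   vertex 0.5 1.2 3.1
   vertex 1.6 0.3 0.3
   vertex 0.5 0.7 3.6
  endloop
 endfacet
 facet normal -0.995 0.069 0.069
  outer loop
   vertex 0.5 1.2 3.1
   vertex 0.5 0.7 3.6
   vertex 0.7 3.7 3.5
  endloop
 endfacet
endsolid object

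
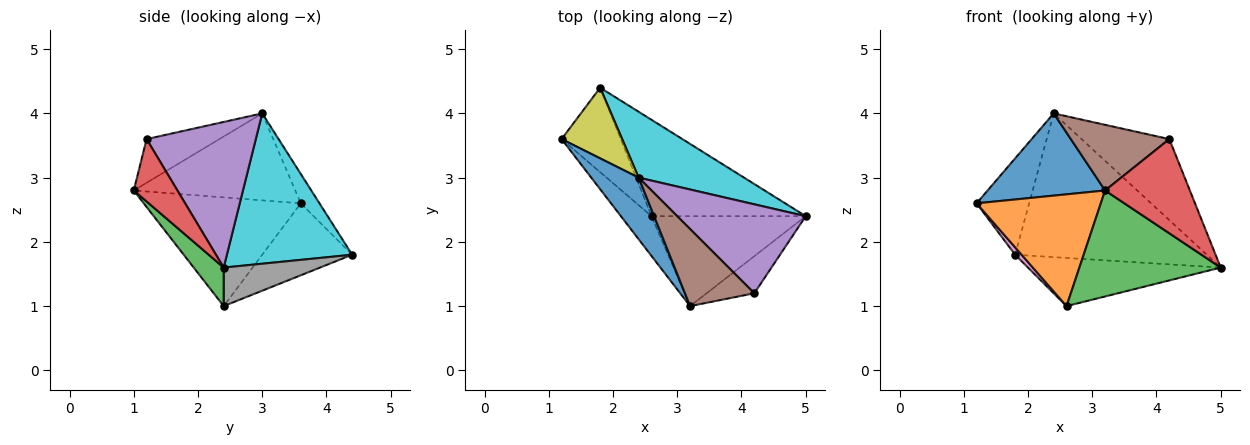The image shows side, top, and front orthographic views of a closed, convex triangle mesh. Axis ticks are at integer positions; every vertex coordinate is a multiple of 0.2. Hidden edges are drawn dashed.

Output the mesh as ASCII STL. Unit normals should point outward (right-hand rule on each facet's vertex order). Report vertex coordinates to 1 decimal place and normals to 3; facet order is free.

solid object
 facet normal -0.740 -0.538 0.404
  outer loop
   vertex 2.4 3.0 4.0
   vertex 1.2 3.6 2.6
   vertex 3.2 1.0 2.8
  endloop
 endfacet
 facet normal -0.766 -0.606 -0.216
  outer loop
   vertex 2.6 2.4 1.0
   vertex 3.2 1.0 2.8
   vertex 1.2 3.6 2.6
  endloop
 endfacet
 facet normal 0.160 -0.753 -0.639
  outer loop
   vertex 2.6 2.4 1.0
   vertex 5.0 2.4 1.6
   vertex 3.2 1.0 2.8
  endloop
 endfacet
 facet normal 0.432 -0.839 -0.331
  outer loop
   vertex 4.2 1.2 3.6
   vertex 3.2 1.0 2.8
   vertex 5.0 2.4 1.6
  endloop
 endfacet
 facet normal 0.642 0.516 0.567
  outer loop
   vertex 4.2 1.2 3.6
   vertex 5.0 2.4 1.6
   vertex 2.4 3.0 4.0
  endloop
 endfacet
 facet normal -0.432 -0.585 0.686
  outer loop
   vertex 4.2 1.2 3.6
   vertex 2.4 3.0 4.0
   vertex 3.2 1.0 2.8
  endloop
 endfacet
 facet normal -0.772 -0.055 -0.634
  outer loop
   vertex 1.8 4.4 1.8
   vertex 2.6 2.4 1.0
   vertex 1.2 3.6 2.6
  endloop
 endfacet
 facet normal 0.218 0.436 -0.873
  outer loop
   vertex 1.8 4.4 1.8
   vertex 5.0 2.4 1.6
   vertex 2.6 2.4 1.0
  endloop
 endfacet
 facet normal -0.276 0.775 0.568
  outer loop
   vertex 1.8 4.4 1.8
   vertex 1.2 3.6 2.6
   vertex 2.4 3.0 4.0
  endloop
 endfacet
 facet normal 0.511 0.782 0.358
  outer loop
   vertex 1.8 4.4 1.8
   vertex 2.4 3.0 4.0
   vertex 5.0 2.4 1.6
  endloop
 endfacet
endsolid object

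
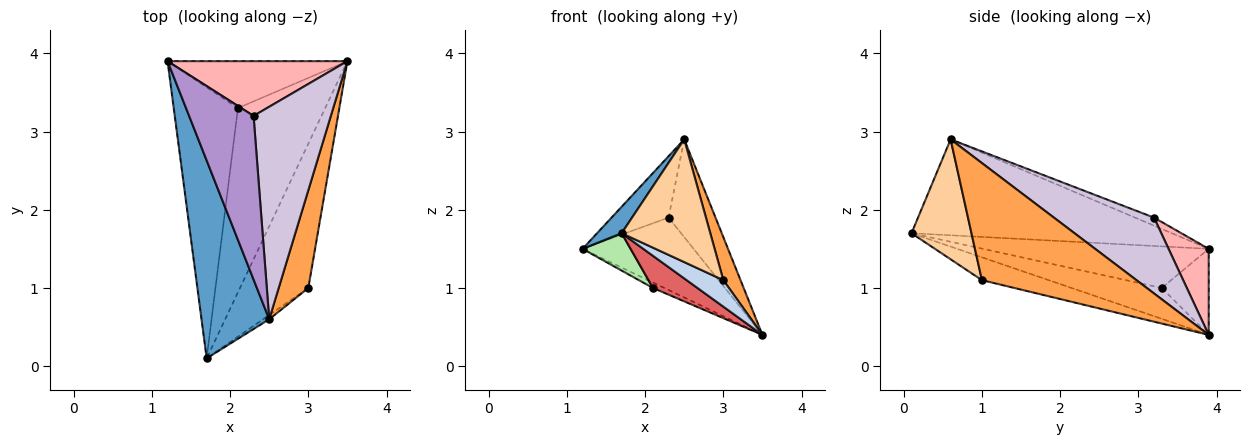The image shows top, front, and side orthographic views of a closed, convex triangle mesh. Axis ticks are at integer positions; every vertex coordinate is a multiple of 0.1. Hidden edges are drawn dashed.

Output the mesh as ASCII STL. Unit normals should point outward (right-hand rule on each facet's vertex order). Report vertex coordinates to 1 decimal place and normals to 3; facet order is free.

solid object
 facet normal -0.814 -0.077 0.575
  outer loop
   vertex 2.5 0.6 2.9
   vertex 1.2 3.9 1.5
   vertex 1.7 0.1 1.7
  endloop
 endfacet
 facet normal -0.312 -0.172 -0.934
  outer loop
   vertex 3.0 1.0 1.1
   vertex 1.7 0.1 1.7
   vertex 3.5 3.9 0.4
  endloop
 endfacet
 facet normal 0.964 -0.107 0.244
  outer loop
   vertex 3.0 1.0 1.1
   vertex 3.5 3.9 0.4
   vertex 2.5 0.6 2.9
  endloop
 endfacet
 facet normal 0.560 -0.828 -0.028
  outer loop
   vertex 3.0 1.0 1.1
   vertex 2.5 0.6 2.9
   vertex 1.7 0.1 1.7
  endloop
 endfacet
 facet normal -0.429 0.104 -0.897
  outer loop
   vertex 2.1 3.3 1.0
   vertex 1.2 3.9 1.5
   vertex 3.5 3.9 0.4
  endloop
 endfacet
 facet normal -0.540 -0.115 -0.834
  outer loop
   vertex 2.1 3.3 1.0
   vertex 1.7 0.1 1.7
   vertex 1.2 3.9 1.5
  endloop
 endfacet
 facet normal -0.329 -0.162 -0.930
  outer loop
   vertex 2.1 3.3 1.0
   vertex 3.5 3.9 0.4
   vertex 1.7 0.1 1.7
  endloop
 endfacet
 facet normal 0.277 0.767 0.579
  outer loop
   vertex 2.3 3.2 1.9
   vertex 3.5 3.9 0.4
   vertex 1.2 3.9 1.5
  endloop
 endfacet
 facet normal -0.116 0.349 0.930
  outer loop
   vertex 2.3 3.2 1.9
   vertex 1.2 3.9 1.5
   vertex 2.5 0.6 2.9
  endloop
 endfacet
 facet normal 0.666 0.312 0.678
  outer loop
   vertex 2.3 3.2 1.9
   vertex 2.5 0.6 2.9
   vertex 3.5 3.9 0.4
  endloop
 endfacet
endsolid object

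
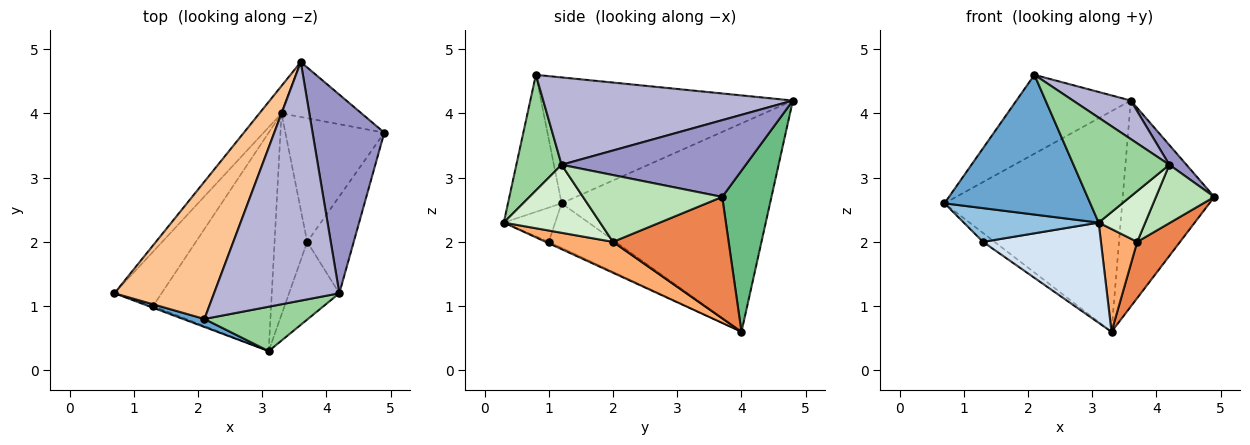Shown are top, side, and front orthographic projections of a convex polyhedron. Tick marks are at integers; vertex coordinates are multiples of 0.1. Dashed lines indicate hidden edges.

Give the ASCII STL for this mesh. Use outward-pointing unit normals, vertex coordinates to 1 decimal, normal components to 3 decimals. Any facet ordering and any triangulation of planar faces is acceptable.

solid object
 facet normal -0.345 -0.937 0.054
  outer loop
   vertex 2.1 0.8 4.6
   vertex 0.7 1.2 2.6
   vertex 3.1 0.3 2.3
  endloop
 endfacet
 facet normal -0.356 -0.934 -0.044
  outer loop
   vertex 1.3 1.0 2.0
   vertex 3.1 0.3 2.3
   vertex 0.7 1.2 2.6
  endloop
 endfacet
 facet normal -0.682 0.118 -0.722
  outer loop
   vertex 1.3 1.0 2.0
   vertex 0.7 1.2 2.6
   vertex 3.3 4.0 0.6
  endloop
 endfacet
 facet normal -0.011 -0.417 -0.909
  outer loop
   vertex 1.3 1.0 2.0
   vertex 3.3 4.0 0.6
   vertex 3.1 0.3 2.3
  endloop
 endfacet
 facet normal 0.745 -0.276 -0.607
  outer loop
   vertex 3.7 2.0 2.0
   vertex 3.3 4.0 0.6
   vertex 4.9 3.7 2.7
  endloop
 endfacet
 facet normal 0.645 -0.348 -0.681
  outer loop
   vertex 3.7 2.0 2.0
   vertex 3.1 0.3 2.3
   vertex 3.3 4.0 0.6
  endloop
 endfacet
 facet normal -0.739 0.336 0.584
  outer loop
   vertex 3.6 4.8 4.2
   vertex 0.7 1.2 2.6
   vertex 2.1 0.8 4.6
  endloop
 endfacet
 facet normal -0.758 0.647 -0.081
  outer loop
   vertex 3.6 4.8 4.2
   vertex 3.3 4.0 0.6
   vertex 0.7 1.2 2.6
  endloop
 endfacet
 facet normal 0.461 0.857 -0.229
  outer loop
   vertex 3.6 4.8 4.2
   vertex 4.9 3.7 2.7
   vertex 3.3 4.0 0.6
  endloop
 endfacet
 facet normal 0.399 -0.845 0.357
  outer loop
   vertex 4.2 1.2 3.2
   vertex 2.1 0.8 4.6
   vertex 3.1 0.3 2.3
  endloop
 endfacet
 facet normal 0.776 -0.325 -0.540
  outer loop
   vertex 4.2 1.2 3.2
   vertex 3.7 2.0 2.0
   vertex 4.9 3.7 2.7
  endloop
 endfacet
 facet normal 0.750 -0.362 -0.554
  outer loop
   vertex 4.2 1.2 3.2
   vertex 3.1 0.3 2.3
   vertex 3.7 2.0 2.0
  endloop
 endfacet
 facet normal 0.729 -0.068 0.681
  outer loop
   vertex 4.2 1.2 3.2
   vertex 4.9 3.7 2.7
   vertex 3.6 4.8 4.2
  endloop
 endfacet
 facet normal 0.567 -0.131 0.813
  outer loop
   vertex 4.2 1.2 3.2
   vertex 3.6 4.8 4.2
   vertex 2.1 0.8 4.6
  endloop
 endfacet
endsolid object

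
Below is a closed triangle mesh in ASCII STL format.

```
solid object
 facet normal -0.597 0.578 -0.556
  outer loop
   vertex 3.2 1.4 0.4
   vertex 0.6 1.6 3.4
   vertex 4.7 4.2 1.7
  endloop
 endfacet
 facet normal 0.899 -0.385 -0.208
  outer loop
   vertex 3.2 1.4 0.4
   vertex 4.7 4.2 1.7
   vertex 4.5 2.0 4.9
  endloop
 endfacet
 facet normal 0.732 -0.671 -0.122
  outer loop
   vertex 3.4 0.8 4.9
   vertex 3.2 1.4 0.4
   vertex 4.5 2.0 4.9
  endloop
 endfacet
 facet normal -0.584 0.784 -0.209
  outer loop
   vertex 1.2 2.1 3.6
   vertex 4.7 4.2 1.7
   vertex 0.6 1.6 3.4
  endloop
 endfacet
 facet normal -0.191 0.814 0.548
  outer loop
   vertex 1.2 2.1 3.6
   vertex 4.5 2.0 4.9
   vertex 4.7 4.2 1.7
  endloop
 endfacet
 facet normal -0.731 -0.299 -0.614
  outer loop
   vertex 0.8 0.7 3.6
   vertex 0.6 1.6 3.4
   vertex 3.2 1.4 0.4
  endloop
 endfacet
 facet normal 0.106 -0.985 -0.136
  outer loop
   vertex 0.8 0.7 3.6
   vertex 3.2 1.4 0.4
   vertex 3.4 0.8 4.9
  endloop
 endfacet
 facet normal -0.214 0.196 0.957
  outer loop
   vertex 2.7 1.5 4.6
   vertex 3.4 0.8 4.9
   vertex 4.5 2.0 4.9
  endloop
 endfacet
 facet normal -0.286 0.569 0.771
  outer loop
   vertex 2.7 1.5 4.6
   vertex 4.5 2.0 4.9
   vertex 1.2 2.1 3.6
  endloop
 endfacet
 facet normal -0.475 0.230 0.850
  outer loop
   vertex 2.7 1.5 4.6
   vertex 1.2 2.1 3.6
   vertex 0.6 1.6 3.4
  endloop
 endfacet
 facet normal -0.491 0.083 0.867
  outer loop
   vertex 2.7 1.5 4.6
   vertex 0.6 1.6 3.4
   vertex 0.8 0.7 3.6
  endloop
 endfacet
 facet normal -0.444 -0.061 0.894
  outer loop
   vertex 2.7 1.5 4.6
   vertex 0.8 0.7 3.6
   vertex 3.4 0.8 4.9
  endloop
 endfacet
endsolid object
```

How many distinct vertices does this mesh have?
8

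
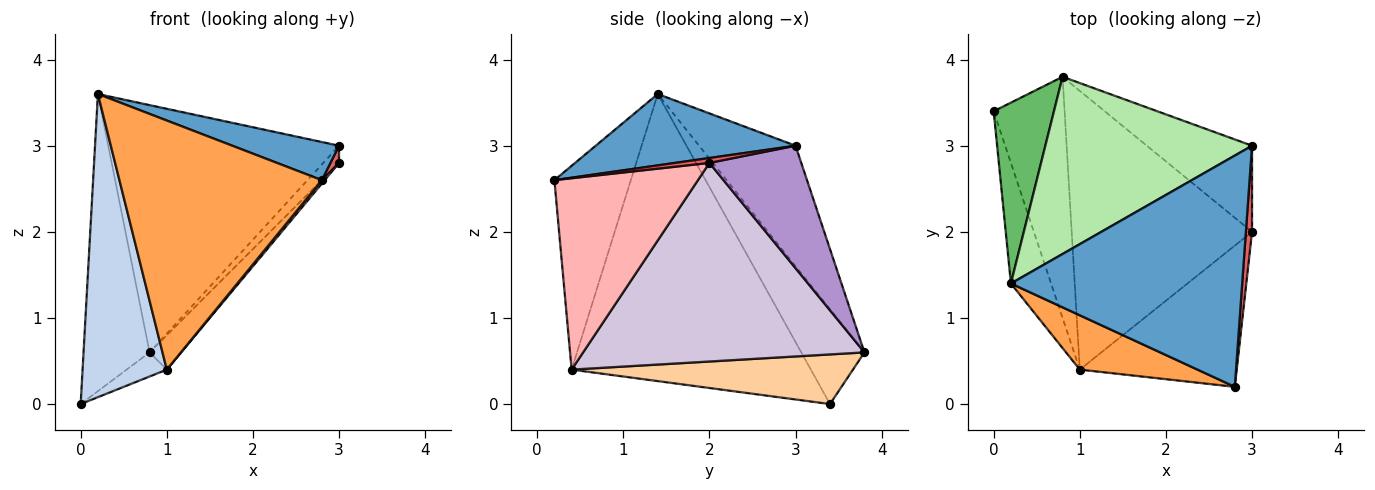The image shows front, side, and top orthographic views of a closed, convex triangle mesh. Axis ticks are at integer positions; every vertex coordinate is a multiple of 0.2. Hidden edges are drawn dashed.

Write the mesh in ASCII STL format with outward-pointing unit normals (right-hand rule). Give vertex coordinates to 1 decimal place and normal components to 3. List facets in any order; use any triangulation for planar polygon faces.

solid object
 facet normal 0.291 -0.156 0.944
  outer loop
   vertex 0.2 1.4 3.6
   vertex 2.8 0.2 2.6
   vertex 3.0 3.0 3.0
  endloop
 endfacet
 facet normal -0.935 -0.329 -0.131
  outer loop
   vertex 1.0 0.4 0.4
   vertex 0.2 1.4 3.6
   vertex 0.0 3.4 0.0
  endloop
 endfacet
 facet normal -0.346 -0.917 0.200
  outer loop
   vertex 1.0 0.4 0.4
   vertex 2.8 0.2 2.6
   vertex 0.2 1.4 3.6
  endloop
 endfacet
 facet normal 0.572 0.082 -0.816
  outer loop
   vertex 0.8 3.8 0.6
   vertex 1.0 0.4 0.4
   vertex 0.0 3.4 0.0
  endloop
 endfacet
 facet normal -0.633 0.661 0.403
  outer loop
   vertex 0.8 3.8 0.6
   vertex 0.0 3.4 0.0
   vertex 0.2 1.4 3.6
  endloop
 endfacet
 facet normal -0.322 0.770 0.551
  outer loop
   vertex 0.8 3.8 0.6
   vertex 0.2 1.4 3.6
   vertex 3.0 3.0 3.0
  endloop
 endfacet
 facet normal 0.617 -0.154 0.772
  outer loop
   vertex 3.0 2.0 2.8
   vertex 3.0 3.0 3.0
   vertex 2.8 0.2 2.6
  endloop
 endfacet
 facet normal 0.773 -0.015 -0.634
  outer loop
   vertex 3.0 2.0 2.8
   vertex 2.8 0.2 2.6
   vertex 1.0 0.4 0.4
  endloop
 endfacet
 facet normal 0.752 0.129 -0.646
  outer loop
   vertex 3.0 2.0 2.8
   vertex 0.8 3.8 0.6
   vertex 3.0 3.0 3.0
  endloop
 endfacet
 facet normal 0.738 0.083 -0.670
  outer loop
   vertex 3.0 2.0 2.8
   vertex 1.0 0.4 0.4
   vertex 0.8 3.8 0.6
  endloop
 endfacet
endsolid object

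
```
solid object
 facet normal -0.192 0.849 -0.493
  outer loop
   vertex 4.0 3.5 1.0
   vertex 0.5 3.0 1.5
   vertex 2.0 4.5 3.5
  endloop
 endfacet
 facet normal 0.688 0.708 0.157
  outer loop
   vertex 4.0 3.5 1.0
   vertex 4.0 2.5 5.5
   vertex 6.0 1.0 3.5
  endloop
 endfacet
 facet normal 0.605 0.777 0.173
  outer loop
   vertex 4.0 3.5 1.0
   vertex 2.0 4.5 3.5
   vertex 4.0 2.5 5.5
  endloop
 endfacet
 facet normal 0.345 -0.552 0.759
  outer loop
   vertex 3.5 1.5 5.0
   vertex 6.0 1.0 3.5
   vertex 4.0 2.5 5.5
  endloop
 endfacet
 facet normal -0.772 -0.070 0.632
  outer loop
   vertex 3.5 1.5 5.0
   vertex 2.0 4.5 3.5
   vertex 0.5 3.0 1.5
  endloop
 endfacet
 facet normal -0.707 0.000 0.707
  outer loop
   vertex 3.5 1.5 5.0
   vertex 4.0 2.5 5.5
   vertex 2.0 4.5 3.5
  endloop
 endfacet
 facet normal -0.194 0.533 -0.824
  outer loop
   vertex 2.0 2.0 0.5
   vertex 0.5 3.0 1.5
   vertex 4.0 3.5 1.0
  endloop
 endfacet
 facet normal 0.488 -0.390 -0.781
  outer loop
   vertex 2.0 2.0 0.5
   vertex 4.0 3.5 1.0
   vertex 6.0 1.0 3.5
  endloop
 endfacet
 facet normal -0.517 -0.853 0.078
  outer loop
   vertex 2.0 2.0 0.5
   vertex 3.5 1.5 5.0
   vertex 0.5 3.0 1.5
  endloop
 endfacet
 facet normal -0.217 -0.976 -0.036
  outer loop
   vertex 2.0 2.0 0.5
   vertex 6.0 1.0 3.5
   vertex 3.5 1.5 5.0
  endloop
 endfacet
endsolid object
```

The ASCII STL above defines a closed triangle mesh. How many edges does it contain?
15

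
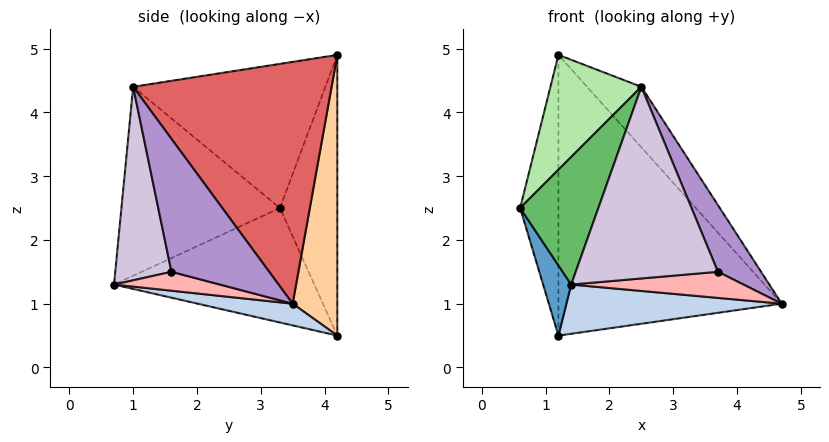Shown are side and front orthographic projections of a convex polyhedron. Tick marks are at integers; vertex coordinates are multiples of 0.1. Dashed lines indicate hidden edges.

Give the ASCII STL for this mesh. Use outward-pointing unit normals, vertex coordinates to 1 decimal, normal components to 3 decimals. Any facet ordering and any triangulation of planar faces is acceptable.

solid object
 facet normal -0.932 -0.131 -0.338
  outer loop
   vertex 1.2 4.2 0.5
   vertex 1.4 0.7 1.3
   vertex 0.6 3.3 2.5
  endloop
 endfacet
 facet normal 0.095 -0.217 -0.972
  outer loop
   vertex 1.2 4.2 0.5
   vertex 4.7 3.5 1.0
   vertex 1.4 0.7 1.3
  endloop
 endfacet
 facet normal -0.832 0.555 0.000
  outer loop
   vertex 1.2 4.2 0.5
   vertex 0.6 3.3 2.5
   vertex 1.2 4.2 4.9
  endloop
 endfacet
 facet normal 0.196 0.981 0.000
  outer loop
   vertex 1.2 4.2 0.5
   vertex 1.2 4.2 4.9
   vertex 4.7 3.5 1.0
  endloop
 endfacet
 facet normal -0.843 -0.416 0.340
  outer loop
   vertex 2.5 1.0 4.4
   vertex 0.6 3.3 2.5
   vertex 1.4 0.7 1.3
  endloop
 endfacet
 facet normal -0.843 -0.399 0.360
  outer loop
   vertex 2.5 1.0 4.4
   vertex 1.2 4.2 4.9
   vertex 0.6 3.3 2.5
  endloop
 endfacet
 facet normal 0.746 0.204 0.633
  outer loop
   vertex 2.5 1.0 4.4
   vertex 4.7 3.5 1.0
   vertex 1.2 4.2 4.9
  endloop
 endfacet
 facet normal 0.218 -0.354 -0.910
  outer loop
   vertex 3.7 1.6 1.5
   vertex 1.4 0.7 1.3
   vertex 4.7 3.5 1.0
  endloop
 endfacet
 facet normal 0.877 -0.387 0.283
  outer loop
   vertex 3.7 1.6 1.5
   vertex 4.7 3.5 1.0
   vertex 2.5 1.0 4.4
  endloop
 endfacet
 facet normal 0.367 -0.929 -0.040
  outer loop
   vertex 3.7 1.6 1.5
   vertex 2.5 1.0 4.4
   vertex 1.4 0.7 1.3
  endloop
 endfacet
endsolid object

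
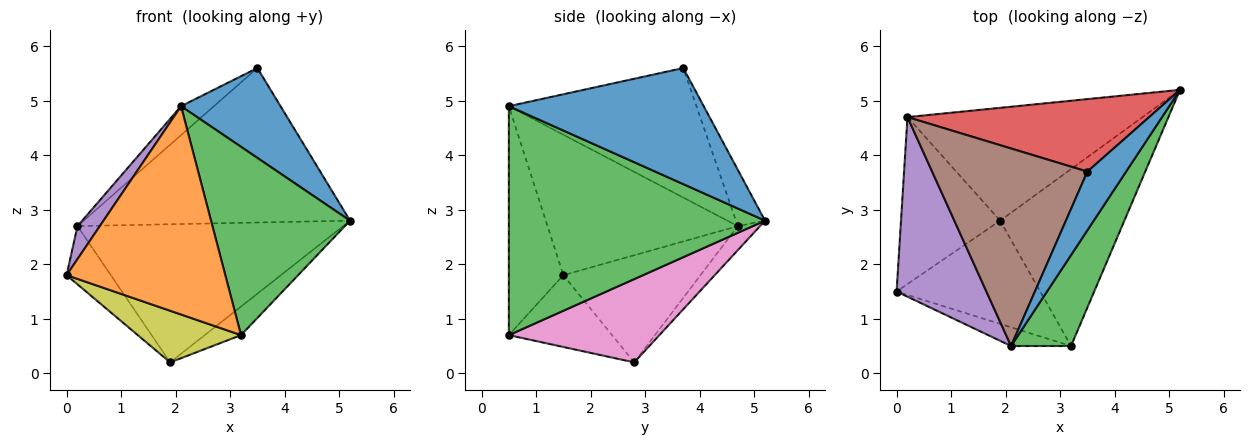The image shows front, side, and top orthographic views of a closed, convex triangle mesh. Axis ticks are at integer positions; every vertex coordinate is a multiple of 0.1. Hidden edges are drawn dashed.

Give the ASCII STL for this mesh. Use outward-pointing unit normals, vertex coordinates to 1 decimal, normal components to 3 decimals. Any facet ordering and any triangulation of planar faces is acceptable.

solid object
 facet normal 0.854 -0.436 0.285
  outer loop
   vertex 3.5 3.7 5.6
   vertex 2.1 0.5 4.9
   vertex 5.2 5.2 2.8
  endloop
 endfacet
 facet normal -0.324 -0.942 -0.085
  outer loop
   vertex 3.2 0.5 0.7
   vertex 2.1 0.5 4.9
   vertex 0.0 1.5 1.8
  endloop
 endfacet
 facet normal 0.857 -0.465 0.224
  outer loop
   vertex 3.2 0.5 0.7
   vertex 5.2 5.2 2.8
   vertex 2.1 0.5 4.9
  endloop
 endfacet
 facet normal -0.099 0.901 0.423
  outer loop
   vertex 0.2 4.7 2.7
   vertex 3.5 3.7 5.6
   vertex 5.2 5.2 2.8
  endloop
 endfacet
 facet normal -0.838 -0.098 0.536
  outer loop
   vertex 0.2 4.7 2.7
   vertex 0.0 1.5 1.8
   vertex 2.1 0.5 4.9
  endloop
 endfacet
 facet normal -0.637 0.112 0.763
  outer loop
   vertex 0.2 4.7 2.7
   vertex 2.1 0.5 4.9
   vertex 3.5 3.7 5.6
  endloop
 endfacet
 facet normal 0.552 0.133 -0.823
  outer loop
   vertex 1.9 2.8 0.2
   vertex 5.2 5.2 2.8
   vertex 3.2 0.5 0.7
  endloop
 endfacet
 facet normal -0.065 0.773 -0.631
  outer loop
   vertex 1.9 2.8 0.2
   vertex 0.2 4.7 2.7
   vertex 5.2 5.2 2.8
  endloop
 endfacet
 facet normal -0.408 -0.408 -0.816
  outer loop
   vertex 1.9 2.8 0.2
   vertex 3.2 0.5 0.7
   vertex 0.0 1.5 1.8
  endloop
 endfacet
 facet normal -0.714 0.231 -0.661
  outer loop
   vertex 1.9 2.8 0.2
   vertex 0.0 1.5 1.8
   vertex 0.2 4.7 2.7
  endloop
 endfacet
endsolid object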